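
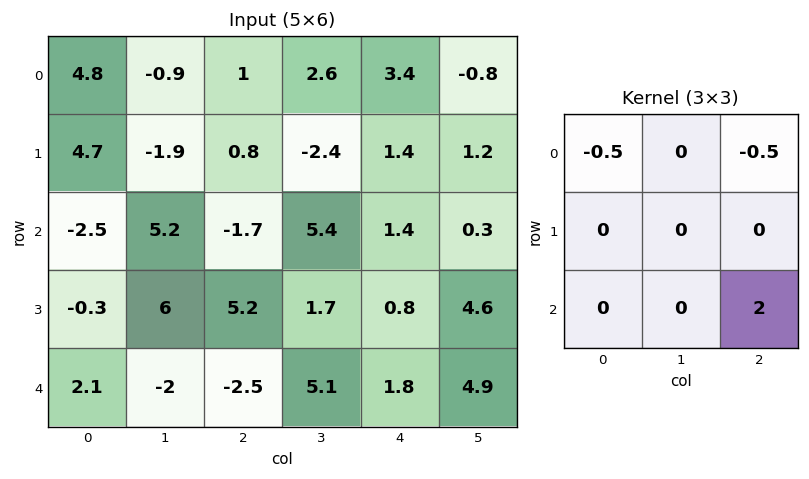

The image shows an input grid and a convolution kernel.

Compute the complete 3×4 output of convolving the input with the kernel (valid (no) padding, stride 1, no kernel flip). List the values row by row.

Output[0,0]: The receptive field on the input at this output position is [4.8 -0.9 1 / 4.7 -1.9 0.8 / -2.5 5.2 -1.7]. Elementwise product with the kernel and sum: 4.8·-0.5 + 1·-0.5 + -1.7·2.

-6.3 9.95 0.6 -0.3
7.65 5.55 0.5 9.8
-2.9 4.9 3.75 6.95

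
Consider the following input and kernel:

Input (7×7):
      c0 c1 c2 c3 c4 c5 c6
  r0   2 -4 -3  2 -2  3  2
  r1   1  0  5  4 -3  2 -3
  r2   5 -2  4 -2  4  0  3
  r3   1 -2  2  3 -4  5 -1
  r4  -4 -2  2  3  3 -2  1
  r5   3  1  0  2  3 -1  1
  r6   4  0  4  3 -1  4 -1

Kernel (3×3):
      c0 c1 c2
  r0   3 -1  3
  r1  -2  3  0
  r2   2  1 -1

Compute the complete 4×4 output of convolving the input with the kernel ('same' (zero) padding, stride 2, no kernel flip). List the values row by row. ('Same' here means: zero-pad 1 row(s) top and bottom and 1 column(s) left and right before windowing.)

Output[0,0]: The receptive field on the zero-padded input at this output position is [0 0 0 / 0 2 -4 / 0 1 0]. Elementwise product with the kernel and sum: 0·3 + 0·-1 + 0·3 + 0·-2 + 2·3 + 0·2 + 1·1 + 0·-1.
Output[0,1]: The receptive field on the zero-padded input at this output position is [0 0 0 / -4 -3 2 / 0 5 4]. Elementwise product with the kernel and sum: 0·3 + 0·-1 + 0·3 + -4·-2 + -3·3 + 0·2 + 5·1 + 4·-1.

7 0 -7 1
17 18 34 27
-17 11 39 22
12 21 -9 -15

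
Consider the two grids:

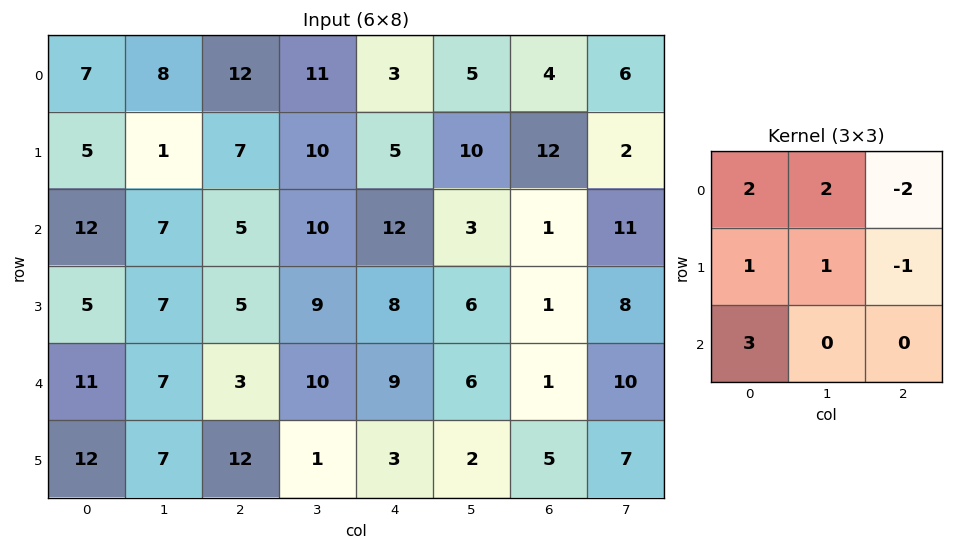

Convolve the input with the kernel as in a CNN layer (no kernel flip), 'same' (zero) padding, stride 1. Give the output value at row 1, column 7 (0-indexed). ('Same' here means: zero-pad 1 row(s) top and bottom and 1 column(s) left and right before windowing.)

37

The receptive field on the zero-padded input at this output position is [4 6 0 / 12 2 0 / 1 11 0]. Elementwise product with the kernel and sum: 4·2 + 6·2 + 0·-2 + 12·1 + 2·1 + 0·-1 + 1·3.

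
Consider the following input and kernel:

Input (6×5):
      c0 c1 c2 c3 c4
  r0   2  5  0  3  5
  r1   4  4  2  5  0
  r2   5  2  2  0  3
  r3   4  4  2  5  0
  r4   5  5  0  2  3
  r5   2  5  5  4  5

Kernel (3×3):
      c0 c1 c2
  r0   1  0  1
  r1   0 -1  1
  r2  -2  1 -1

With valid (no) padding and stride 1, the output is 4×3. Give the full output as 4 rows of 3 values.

-10 9 -7
0 -4 6
0 -7 -1
-3 2 -8

Output[0,0]: The receptive field on the input at this output position is [2 5 0 / 4 4 2 / 5 2 2]. Elementwise product with the kernel and sum: 2·1 + 0·1 + 4·-1 + 2·1 + 5·-2 + 2·1 + 2·-1.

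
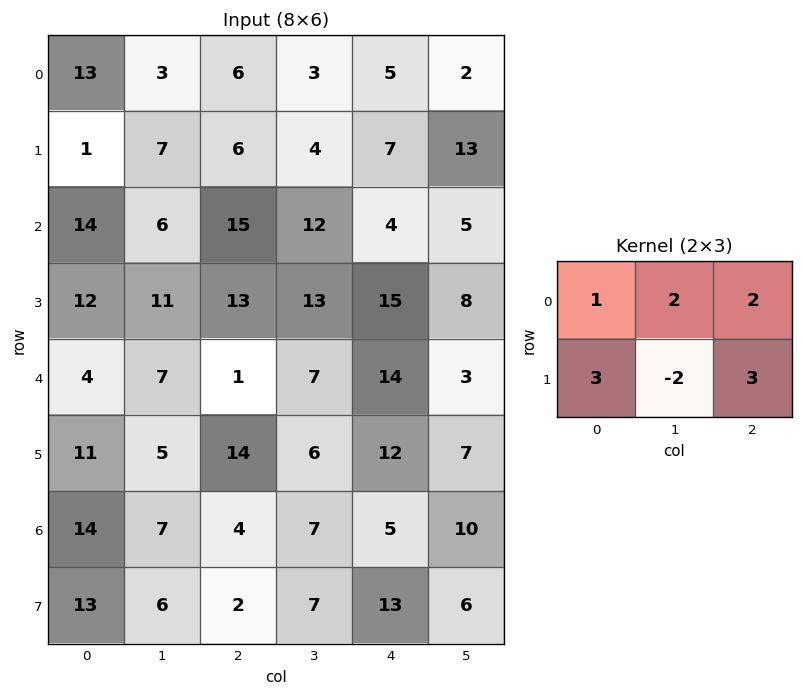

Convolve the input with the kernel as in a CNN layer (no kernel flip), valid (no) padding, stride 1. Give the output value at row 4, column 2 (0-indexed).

109

The receptive field on the input at this output position is [1 7 14 / 14 6 12]. Elementwise product with the kernel and sum: 1·1 + 7·2 + 14·2 + 14·3 + 6·-2 + 12·3.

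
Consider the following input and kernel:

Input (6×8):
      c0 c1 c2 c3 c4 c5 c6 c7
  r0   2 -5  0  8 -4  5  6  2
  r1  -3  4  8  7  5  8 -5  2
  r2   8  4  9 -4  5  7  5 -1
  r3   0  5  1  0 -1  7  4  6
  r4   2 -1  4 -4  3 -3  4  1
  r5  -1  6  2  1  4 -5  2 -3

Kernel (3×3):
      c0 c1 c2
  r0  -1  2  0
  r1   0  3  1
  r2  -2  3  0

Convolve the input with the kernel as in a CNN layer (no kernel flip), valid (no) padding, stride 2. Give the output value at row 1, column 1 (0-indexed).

-38

The receptive field on the input at this output position is [9 -4 5 / 1 0 -1 / 4 -4 3]. Elementwise product with the kernel and sum: 9·-1 + -4·2 + 0·3 + -1·1 + 4·-2 + -4·3.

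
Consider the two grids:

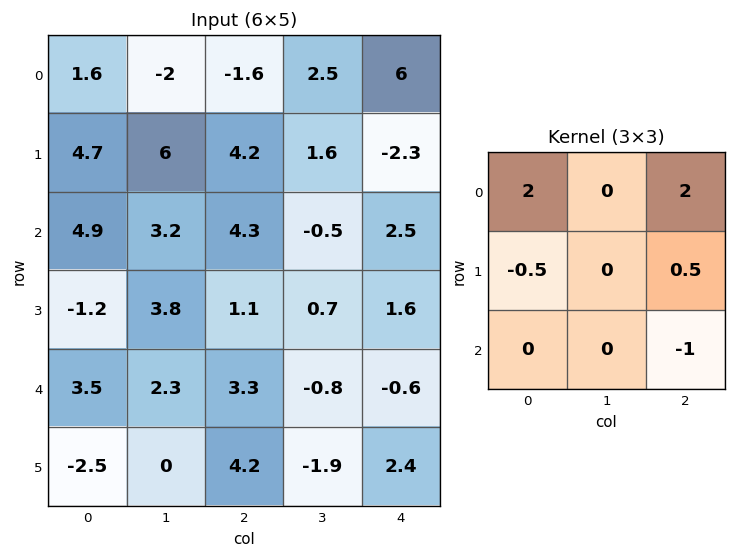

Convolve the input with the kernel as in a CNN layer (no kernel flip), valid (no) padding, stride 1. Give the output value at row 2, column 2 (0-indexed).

The receptive field on the input at this output position is [4.3 -0.5 2.5 / 1.1 0.7 1.6 / 3.3 -0.8 -0.6]. Elementwise product with the kernel and sum: 4.3·2 + 2.5·2 + 1.1·-0.5 + 1.6·0.5 + -0.6·-1.

14.45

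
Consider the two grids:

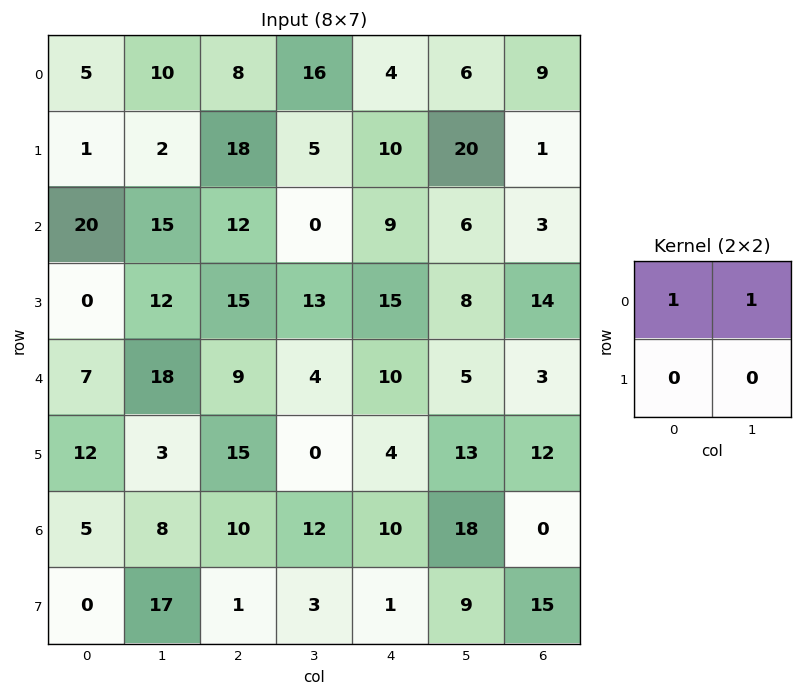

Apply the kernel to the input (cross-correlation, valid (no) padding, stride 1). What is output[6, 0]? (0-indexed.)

13

The receptive field on the input at this output position is [5 8 / 0 17]. Elementwise product with the kernel and sum: 5·1 + 8·1.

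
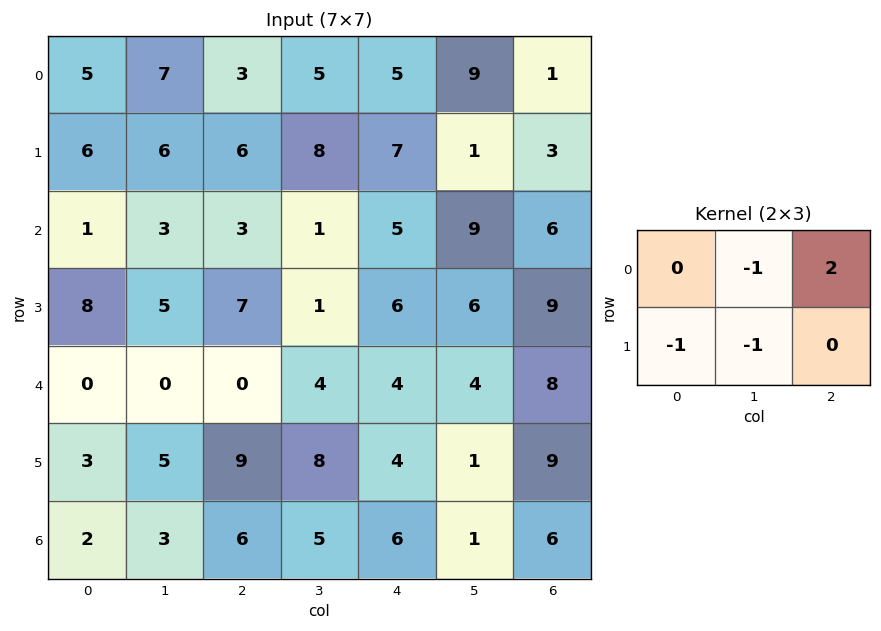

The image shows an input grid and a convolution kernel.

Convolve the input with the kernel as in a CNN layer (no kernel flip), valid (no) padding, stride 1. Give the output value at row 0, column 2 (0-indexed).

The receptive field on the input at this output position is [3 5 5 / 6 8 7]. Elementwise product with the kernel and sum: 5·-1 + 5·2 + 6·-1 + 8·-1.

-9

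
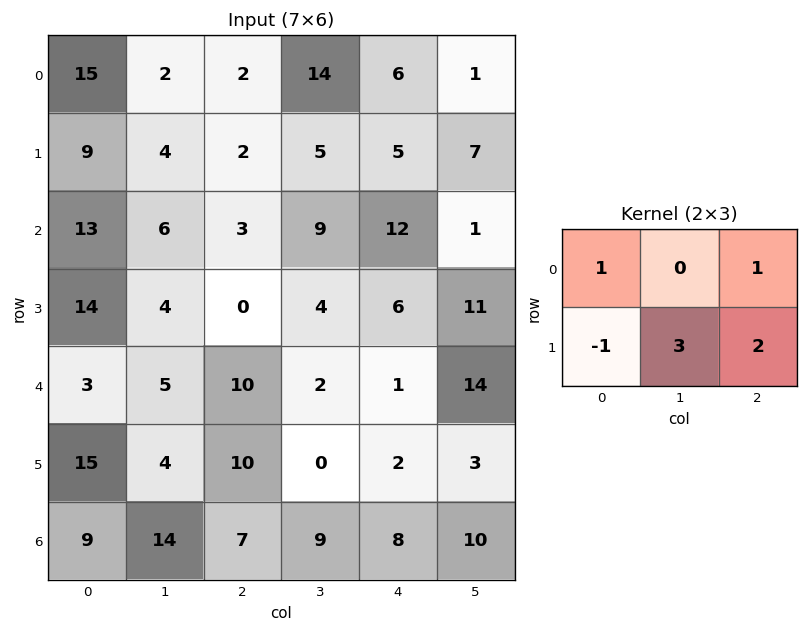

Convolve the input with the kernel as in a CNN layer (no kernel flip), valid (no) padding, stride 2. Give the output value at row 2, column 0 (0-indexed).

The receptive field on the input at this output position is [3 5 10 / 15 4 10]. Elementwise product with the kernel and sum: 3·1 + 10·1 + 15·-1 + 4·3 + 10·2.

30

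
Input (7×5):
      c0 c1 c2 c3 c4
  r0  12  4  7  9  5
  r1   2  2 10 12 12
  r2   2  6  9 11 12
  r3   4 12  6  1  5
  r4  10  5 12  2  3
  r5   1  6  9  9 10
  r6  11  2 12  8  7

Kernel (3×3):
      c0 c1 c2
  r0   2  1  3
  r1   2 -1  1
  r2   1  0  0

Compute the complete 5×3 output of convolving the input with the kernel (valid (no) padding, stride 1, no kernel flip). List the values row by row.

Output[0,0]: The receptive field on the input at this output position is [12 4 7 / 2 2 10 / 2 6 9]. Elementwise product with the kernel and sum: 12·2 + 4·1 + 7·3 + 2·2 + 2·-1 + 10·1 + 2·1.
Output[0,1]: The receptive field on the input at this output position is [4 7 9 / 2 10 12 / 6 9 11]. Elementwise product with the kernel and sum: 4·2 + 7·1 + 9·3 + 2·2 + 10·-1 + 12·1 + 6·1.

63 54 67
47 76 93
49 78 93
66 39 62
77 42 66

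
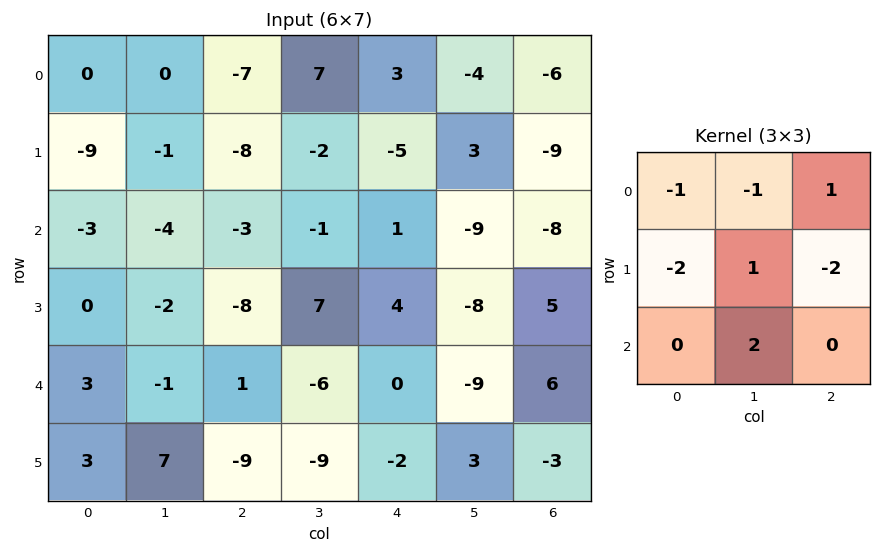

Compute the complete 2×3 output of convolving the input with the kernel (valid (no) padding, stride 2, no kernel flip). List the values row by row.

18 25 8
16 8 -44

Output[0,0]: The receptive field on the input at this output position is [0 0 -7 / -9 -1 -8 / -3 -4 -3]. Elementwise product with the kernel and sum: 0·-1 + 0·-1 + -7·1 + -9·-2 + -1·1 + -8·-2 + -4·2.
Output[0,1]: The receptive field on the input at this output position is [-7 7 3 / -8 -2 -5 / -3 -1 1]. Elementwise product with the kernel and sum: -7·-1 + 7·-1 + 3·1 + -8·-2 + -2·1 + -5·-2 + -1·2.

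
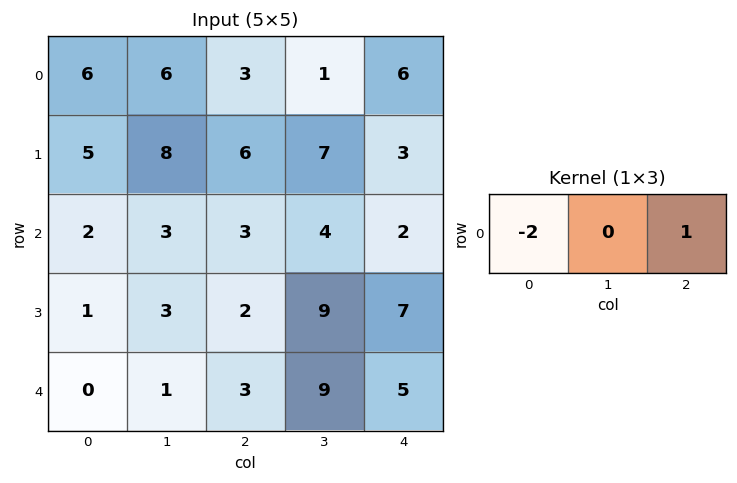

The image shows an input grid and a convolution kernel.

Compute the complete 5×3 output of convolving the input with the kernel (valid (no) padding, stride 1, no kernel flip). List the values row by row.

Output[0,0]: The receptive field on the input at this output position is [6 6 3]. Elementwise product with the kernel and sum: 6·-2 + 3·1.

-9 -11 0
-4 -9 -9
-1 -2 -4
0 3 3
3 7 -1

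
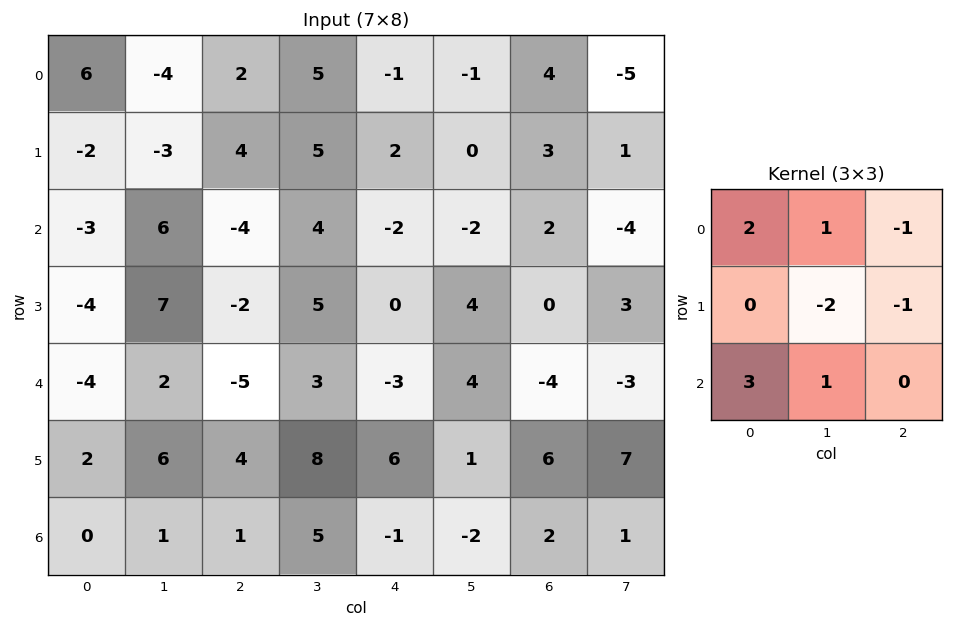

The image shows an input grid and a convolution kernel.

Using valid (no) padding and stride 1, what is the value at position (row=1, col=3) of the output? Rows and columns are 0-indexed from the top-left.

The receptive field on the input at this output position is [5 2 0 / 4 -2 -2 / 5 0 4]. Elementwise product with the kernel and sum: 5·2 + 2·1 + 0·-1 + -2·-2 + -2·-1 + 5·3 + 0·1.

33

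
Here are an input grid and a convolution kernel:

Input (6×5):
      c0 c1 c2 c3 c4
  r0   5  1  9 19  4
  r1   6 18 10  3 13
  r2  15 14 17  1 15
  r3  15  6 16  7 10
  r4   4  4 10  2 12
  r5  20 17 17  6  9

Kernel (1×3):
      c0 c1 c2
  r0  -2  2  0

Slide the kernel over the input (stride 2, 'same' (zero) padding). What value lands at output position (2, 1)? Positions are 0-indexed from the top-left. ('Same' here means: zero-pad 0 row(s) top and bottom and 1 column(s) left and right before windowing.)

12

The receptive field on the zero-padded input at this output position is [4 10 2]. Elementwise product with the kernel and sum: 4·-2 + 10·2.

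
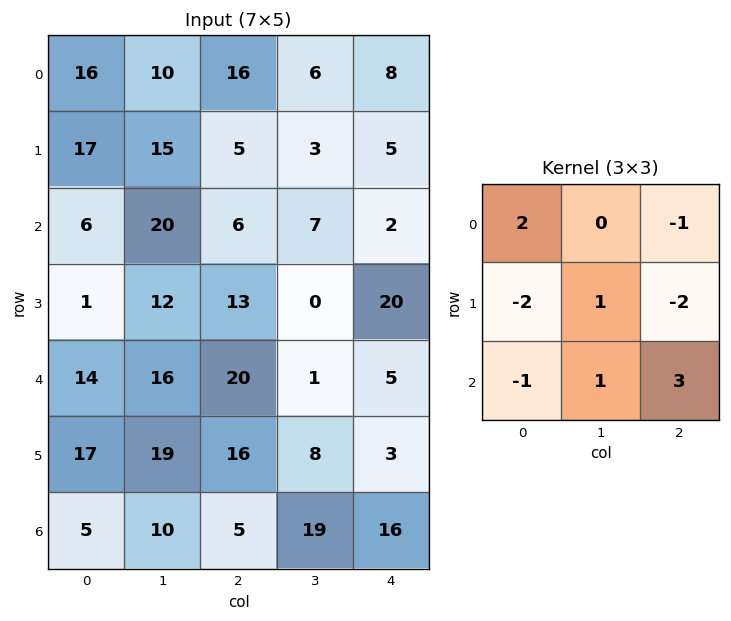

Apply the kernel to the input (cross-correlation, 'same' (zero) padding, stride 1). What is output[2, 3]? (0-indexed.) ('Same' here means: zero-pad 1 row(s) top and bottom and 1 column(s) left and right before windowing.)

The receptive field on the zero-padded input at this output position is [5 3 5 / 6 7 2 / 13 0 20]. Elementwise product with the kernel and sum: 5·2 + 5·-1 + 6·-2 + 7·1 + 2·-2 + 13·-1 + 0·1 + 20·3.

43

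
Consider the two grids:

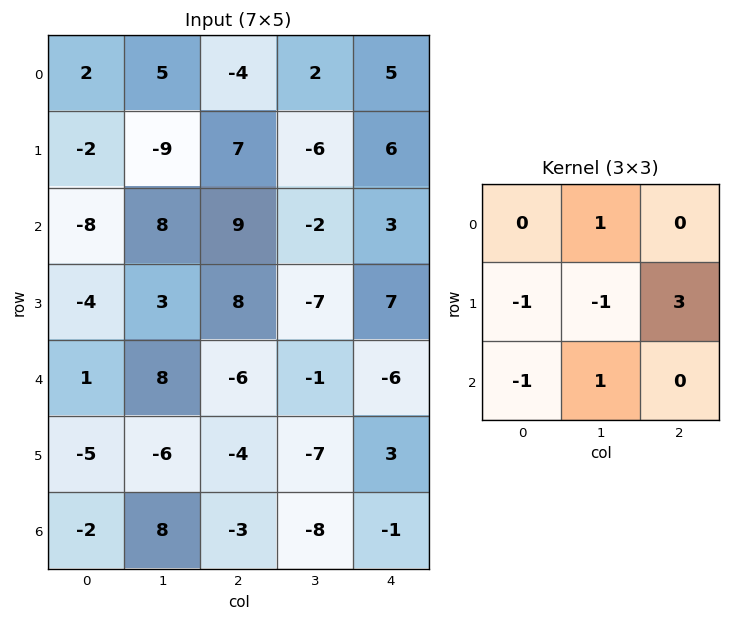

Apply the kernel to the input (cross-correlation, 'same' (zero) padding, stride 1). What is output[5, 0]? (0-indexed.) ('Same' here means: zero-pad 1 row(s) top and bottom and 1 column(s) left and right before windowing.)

The receptive field on the zero-padded input at this output position is [0 1 8 / 0 -5 -6 / 0 -2 8]. Elementwise product with the kernel and sum: 1·1 + 0·-1 + -5·-1 + -6·3 + 0·-1 + -2·1.

-14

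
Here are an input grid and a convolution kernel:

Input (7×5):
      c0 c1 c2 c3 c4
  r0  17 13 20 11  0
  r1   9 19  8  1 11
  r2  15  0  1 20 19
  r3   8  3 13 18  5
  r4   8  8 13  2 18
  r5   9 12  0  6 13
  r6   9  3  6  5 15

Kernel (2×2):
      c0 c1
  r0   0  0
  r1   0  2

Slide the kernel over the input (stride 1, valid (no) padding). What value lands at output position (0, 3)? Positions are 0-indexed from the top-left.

22

The receptive field on the input at this output position is [11 0 / 1 11]. Elementwise product with the kernel and sum: 11·2.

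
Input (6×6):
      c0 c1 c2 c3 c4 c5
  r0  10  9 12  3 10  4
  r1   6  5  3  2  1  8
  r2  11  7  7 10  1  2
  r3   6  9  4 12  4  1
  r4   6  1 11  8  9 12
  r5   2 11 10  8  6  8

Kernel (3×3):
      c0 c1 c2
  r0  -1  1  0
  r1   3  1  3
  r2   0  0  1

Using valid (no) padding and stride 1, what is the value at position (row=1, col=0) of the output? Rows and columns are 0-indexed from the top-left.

The receptive field on the input at this output position is [6 5 3 / 11 7 7 / 6 9 4]. Elementwise product with the kernel and sum: 6·-1 + 5·1 + 11·3 + 7·1 + 7·3 + 4·1.

64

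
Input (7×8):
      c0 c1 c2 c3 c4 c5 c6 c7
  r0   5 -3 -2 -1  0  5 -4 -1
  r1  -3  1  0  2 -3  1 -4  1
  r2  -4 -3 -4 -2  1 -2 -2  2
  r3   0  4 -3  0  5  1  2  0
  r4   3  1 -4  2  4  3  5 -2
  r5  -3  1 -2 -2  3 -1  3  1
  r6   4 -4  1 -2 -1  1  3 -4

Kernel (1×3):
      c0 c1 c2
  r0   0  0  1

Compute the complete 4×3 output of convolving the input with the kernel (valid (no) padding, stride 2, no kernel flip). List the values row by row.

Output[0,0]: The receptive field on the input at this output position is [5 -3 -2]. Elementwise product with the kernel and sum: -2·1.

-2 0 -4
-4 1 -2
-4 4 5
1 -1 3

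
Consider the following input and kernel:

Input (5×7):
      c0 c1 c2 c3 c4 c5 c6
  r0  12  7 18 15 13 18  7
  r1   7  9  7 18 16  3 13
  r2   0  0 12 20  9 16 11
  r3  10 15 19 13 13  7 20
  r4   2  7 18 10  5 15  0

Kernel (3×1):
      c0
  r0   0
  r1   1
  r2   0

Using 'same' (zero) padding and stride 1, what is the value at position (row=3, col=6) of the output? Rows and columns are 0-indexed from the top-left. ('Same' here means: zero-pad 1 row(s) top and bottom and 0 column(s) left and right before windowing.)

20

The receptive field on the zero-padded input at this output position is [11 / 20 / 0]. Elementwise product with the kernel and sum: 20·1.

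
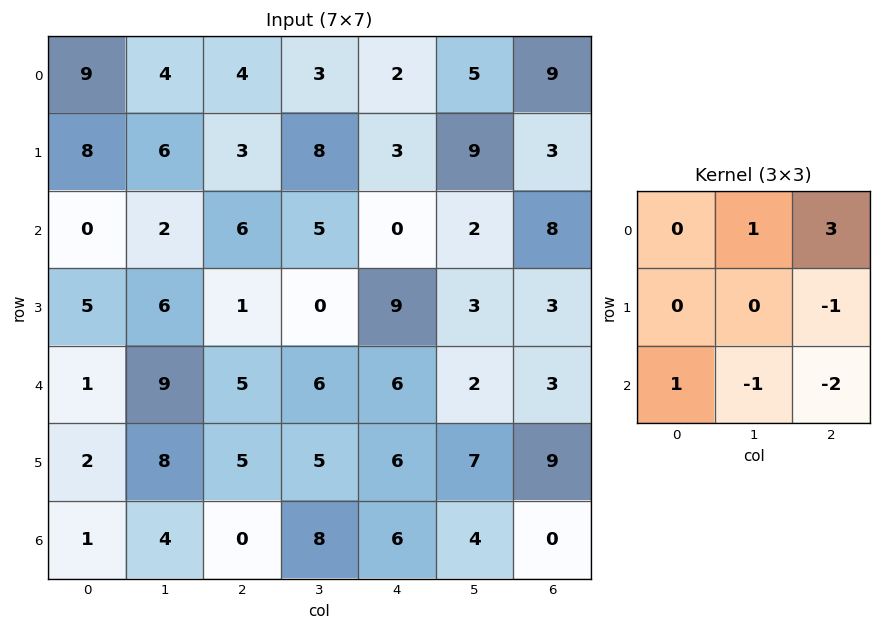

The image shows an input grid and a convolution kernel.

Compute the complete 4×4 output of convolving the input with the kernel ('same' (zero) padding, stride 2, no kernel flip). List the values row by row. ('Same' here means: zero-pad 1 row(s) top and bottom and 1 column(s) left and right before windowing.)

Output[0,0]: The receptive field on the zero-padded input at this output position is [0 0 0 / 0 9 4 / 0 8 6]. Elementwise product with the kernel and sum: 0·1 + 0·3 + 4·-1 + 0·1 + 8·-1 + 6·-2.
Output[0,1]: The receptive field on the zero-padded input at this output position is [0 0 0 / 4 4 3 / 6 3 8]. Elementwise product with the kernel and sum: 0·1 + 0·3 + 3·-1 + 6·1 + 3·-1 + 8·-2.

-24 -16 -18 6
7 27 13 3
-4 -12 1 1
22 12 23 9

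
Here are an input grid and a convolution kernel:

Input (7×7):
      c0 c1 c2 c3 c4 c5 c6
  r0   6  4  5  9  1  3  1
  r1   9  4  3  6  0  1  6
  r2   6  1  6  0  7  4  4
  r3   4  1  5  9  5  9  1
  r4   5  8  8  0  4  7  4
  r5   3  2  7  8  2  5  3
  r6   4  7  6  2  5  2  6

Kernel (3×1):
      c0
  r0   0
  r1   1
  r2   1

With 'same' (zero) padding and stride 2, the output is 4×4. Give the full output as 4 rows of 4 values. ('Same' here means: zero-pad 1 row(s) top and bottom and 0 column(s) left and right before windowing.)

Output[0,0]: The receptive field on the zero-padded input at this output position is [0 / 6 / 9]. Elementwise product with the kernel and sum: 6·1 + 9·1.
Output[0,1]: The receptive field on the zero-padded input at this output position is [0 / 5 / 3]. Elementwise product with the kernel and sum: 5·1 + 3·1.

15 8 1 7
10 11 12 5
8 15 6 7
4 6 5 6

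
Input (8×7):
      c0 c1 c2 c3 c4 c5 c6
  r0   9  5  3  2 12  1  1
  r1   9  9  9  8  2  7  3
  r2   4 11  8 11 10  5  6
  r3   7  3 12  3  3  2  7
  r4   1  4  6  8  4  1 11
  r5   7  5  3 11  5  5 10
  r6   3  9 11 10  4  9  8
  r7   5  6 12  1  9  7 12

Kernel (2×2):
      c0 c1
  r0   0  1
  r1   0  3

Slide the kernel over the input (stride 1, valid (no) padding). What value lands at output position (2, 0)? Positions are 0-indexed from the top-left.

20

The receptive field on the input at this output position is [4 11 / 7 3]. Elementwise product with the kernel and sum: 11·1 + 3·3.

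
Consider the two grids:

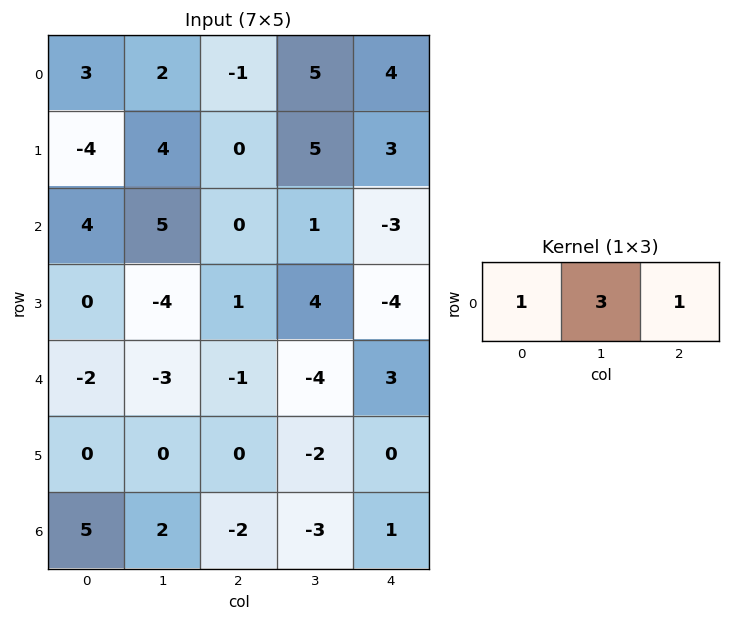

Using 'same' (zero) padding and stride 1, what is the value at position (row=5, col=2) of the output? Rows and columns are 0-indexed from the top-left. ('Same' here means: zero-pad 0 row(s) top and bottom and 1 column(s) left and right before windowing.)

The receptive field on the zero-padded input at this output position is [0 0 -2]. Elementwise product with the kernel and sum: 0·1 + 0·3 + -2·1.

-2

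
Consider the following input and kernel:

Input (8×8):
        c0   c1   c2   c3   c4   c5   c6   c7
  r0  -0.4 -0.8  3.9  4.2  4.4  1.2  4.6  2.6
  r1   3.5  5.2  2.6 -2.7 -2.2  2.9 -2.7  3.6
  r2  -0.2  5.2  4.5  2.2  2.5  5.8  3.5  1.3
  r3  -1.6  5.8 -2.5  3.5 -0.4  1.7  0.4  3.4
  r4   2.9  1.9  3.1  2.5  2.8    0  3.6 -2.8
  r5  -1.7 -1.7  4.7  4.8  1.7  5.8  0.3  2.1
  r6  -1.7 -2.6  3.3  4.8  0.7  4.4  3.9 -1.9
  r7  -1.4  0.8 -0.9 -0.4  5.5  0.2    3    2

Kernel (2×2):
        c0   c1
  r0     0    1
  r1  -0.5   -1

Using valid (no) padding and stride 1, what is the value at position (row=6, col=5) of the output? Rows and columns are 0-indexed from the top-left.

0.8

The receptive field on the input at this output position is [4.4 3.9 / 0.2 3]. Elementwise product with the kernel and sum: 3.9·1 + 0.2·-0.5 + 3·-1.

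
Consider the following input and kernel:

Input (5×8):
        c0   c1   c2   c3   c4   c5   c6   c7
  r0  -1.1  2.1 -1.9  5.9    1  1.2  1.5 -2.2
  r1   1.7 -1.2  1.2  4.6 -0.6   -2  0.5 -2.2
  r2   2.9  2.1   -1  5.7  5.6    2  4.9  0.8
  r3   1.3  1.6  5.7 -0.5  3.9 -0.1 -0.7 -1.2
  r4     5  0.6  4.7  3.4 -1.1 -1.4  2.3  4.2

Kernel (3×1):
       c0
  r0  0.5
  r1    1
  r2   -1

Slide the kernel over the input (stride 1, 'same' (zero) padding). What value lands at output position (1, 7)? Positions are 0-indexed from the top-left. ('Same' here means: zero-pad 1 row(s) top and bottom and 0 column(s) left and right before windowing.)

-4.1

The receptive field on the zero-padded input at this output position is [-2.2 / -2.2 / 0.8]. Elementwise product with the kernel and sum: -2.2·0.5 + -2.2·1 + 0.8·-1.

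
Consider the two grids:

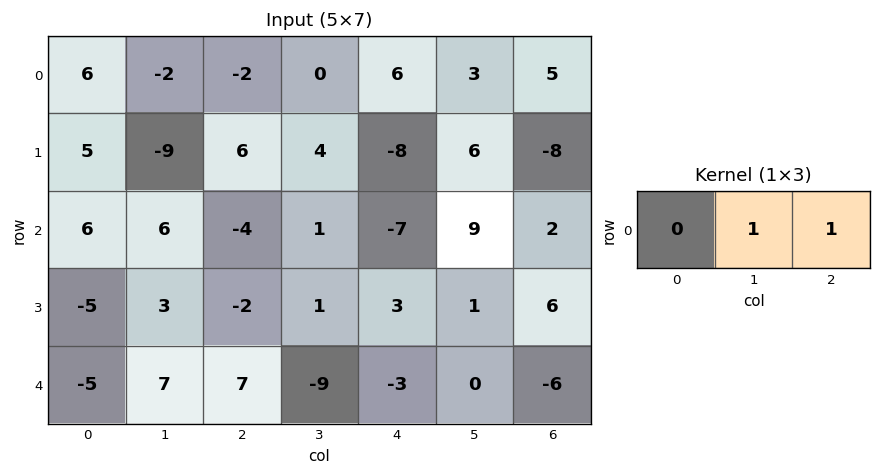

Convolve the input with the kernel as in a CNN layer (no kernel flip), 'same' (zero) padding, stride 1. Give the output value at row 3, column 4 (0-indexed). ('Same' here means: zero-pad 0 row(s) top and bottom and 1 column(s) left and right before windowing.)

4

The receptive field on the zero-padded input at this output position is [1 3 1]. Elementwise product with the kernel and sum: 3·1 + 1·1.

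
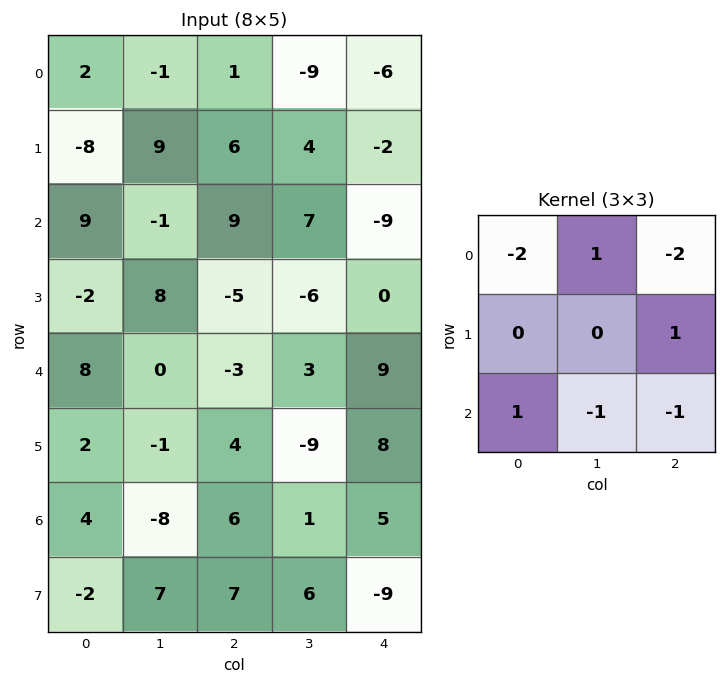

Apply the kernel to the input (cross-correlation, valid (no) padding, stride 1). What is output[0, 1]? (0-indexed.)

The receptive field on the input at this output position is [-1 1 -9 / 9 6 4 / -1 9 7]. Elementwise product with the kernel and sum: -1·-2 + 1·1 + -9·-2 + 4·1 + -1·1 + 9·-1 + 7·-1.

8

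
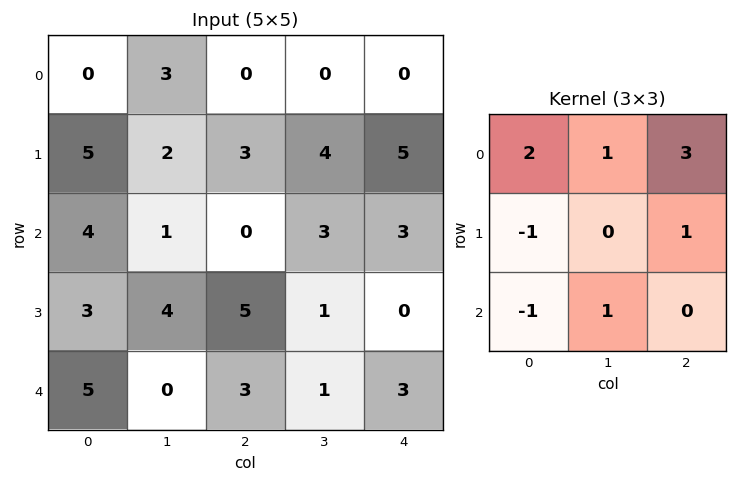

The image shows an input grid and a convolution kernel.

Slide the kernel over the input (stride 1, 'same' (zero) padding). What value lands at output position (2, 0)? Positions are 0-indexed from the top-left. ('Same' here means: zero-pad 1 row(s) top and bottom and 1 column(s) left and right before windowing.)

15

The receptive field on the zero-padded input at this output position is [0 5 2 / 0 4 1 / 0 3 4]. Elementwise product with the kernel and sum: 0·2 + 5·1 + 2·3 + 0·-1 + 1·1 + 0·-1 + 3·1.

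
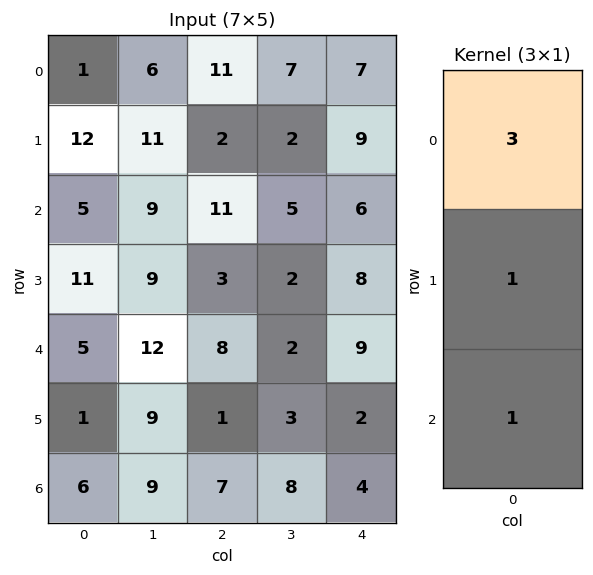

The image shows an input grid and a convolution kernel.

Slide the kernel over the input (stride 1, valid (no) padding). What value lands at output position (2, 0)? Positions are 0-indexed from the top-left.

The receptive field on the input at this output position is [5 / 11 / 5]. Elementwise product with the kernel and sum: 5·3 + 11·1 + 5·1.

31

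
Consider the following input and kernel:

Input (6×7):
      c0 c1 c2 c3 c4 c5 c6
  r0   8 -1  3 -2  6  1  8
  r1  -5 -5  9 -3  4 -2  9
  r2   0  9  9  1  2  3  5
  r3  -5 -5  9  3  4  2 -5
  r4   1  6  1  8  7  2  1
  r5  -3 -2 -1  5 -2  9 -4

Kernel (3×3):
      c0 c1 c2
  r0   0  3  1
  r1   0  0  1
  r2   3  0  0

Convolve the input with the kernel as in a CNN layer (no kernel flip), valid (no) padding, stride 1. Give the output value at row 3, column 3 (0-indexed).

The receptive field on the input at this output position is [3 4 2 / 8 7 2 / 5 -2 9]. Elementwise product with the kernel and sum: 4·3 + 2·1 + 2·1 + 5·3.

31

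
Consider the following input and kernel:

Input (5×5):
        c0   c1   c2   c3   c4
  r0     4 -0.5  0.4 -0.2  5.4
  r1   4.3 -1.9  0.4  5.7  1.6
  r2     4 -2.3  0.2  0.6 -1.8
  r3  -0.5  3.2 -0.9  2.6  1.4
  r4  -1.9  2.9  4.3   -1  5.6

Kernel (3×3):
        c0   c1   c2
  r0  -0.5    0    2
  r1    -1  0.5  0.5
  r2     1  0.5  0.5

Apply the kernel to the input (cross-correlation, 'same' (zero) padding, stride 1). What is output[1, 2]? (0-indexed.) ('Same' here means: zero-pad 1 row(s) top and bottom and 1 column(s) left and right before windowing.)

2.9

The receptive field on the zero-padded input at this output position is [-0.5 0.4 -0.2 / -1.9 0.4 5.7 / -2.3 0.2 0.6]. Elementwise product with the kernel and sum: -0.5·-0.5 + -0.2·2 + -1.9·-1 + 0.4·0.5 + 5.7·0.5 + -2.3·1 + 0.2·0.5 + 0.6·0.5.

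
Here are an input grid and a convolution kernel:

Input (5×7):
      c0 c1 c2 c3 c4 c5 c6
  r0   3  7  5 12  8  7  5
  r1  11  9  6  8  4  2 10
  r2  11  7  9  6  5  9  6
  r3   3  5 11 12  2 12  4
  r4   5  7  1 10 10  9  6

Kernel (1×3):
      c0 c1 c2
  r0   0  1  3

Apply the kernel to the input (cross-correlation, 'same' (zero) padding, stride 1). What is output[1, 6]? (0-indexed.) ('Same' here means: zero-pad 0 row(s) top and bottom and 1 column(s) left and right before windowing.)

The receptive field on the zero-padded input at this output position is [2 10 0]. Elementwise product with the kernel and sum: 10·1 + 0·3.

10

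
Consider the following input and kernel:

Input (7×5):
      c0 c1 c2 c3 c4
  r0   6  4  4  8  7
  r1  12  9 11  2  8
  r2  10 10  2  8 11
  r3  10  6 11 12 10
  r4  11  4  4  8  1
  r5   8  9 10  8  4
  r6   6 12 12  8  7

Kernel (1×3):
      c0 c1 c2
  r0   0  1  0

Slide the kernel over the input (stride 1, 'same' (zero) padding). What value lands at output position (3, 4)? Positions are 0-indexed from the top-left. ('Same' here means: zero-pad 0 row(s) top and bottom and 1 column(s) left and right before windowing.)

10

The receptive field on the zero-padded input at this output position is [12 10 0]. Elementwise product with the kernel and sum: 10·1.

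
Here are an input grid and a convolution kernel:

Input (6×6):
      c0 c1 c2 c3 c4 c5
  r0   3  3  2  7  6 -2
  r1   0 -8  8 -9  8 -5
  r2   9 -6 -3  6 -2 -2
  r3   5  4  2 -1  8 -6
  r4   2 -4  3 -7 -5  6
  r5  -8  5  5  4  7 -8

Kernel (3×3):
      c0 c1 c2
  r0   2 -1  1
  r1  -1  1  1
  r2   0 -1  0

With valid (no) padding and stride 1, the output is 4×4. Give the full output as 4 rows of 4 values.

11 21 -12 20
-6 -26 41 -49
26 -9 -2 20
0 0 -6 -15

Output[0,0]: The receptive field on the input at this output position is [3 3 2 / 0 -8 8 / 9 -6 -3]. Elementwise product with the kernel and sum: 3·2 + 3·-1 + 2·1 + 0·-1 + -8·1 + 8·1 + -6·-1.
Output[0,1]: The receptive field on the input at this output position is [3 2 7 / -8 8 -9 / -6 -3 6]. Elementwise product with the kernel and sum: 3·2 + 2·-1 + 7·1 + -8·-1 + 8·1 + -9·1 + -3·-1.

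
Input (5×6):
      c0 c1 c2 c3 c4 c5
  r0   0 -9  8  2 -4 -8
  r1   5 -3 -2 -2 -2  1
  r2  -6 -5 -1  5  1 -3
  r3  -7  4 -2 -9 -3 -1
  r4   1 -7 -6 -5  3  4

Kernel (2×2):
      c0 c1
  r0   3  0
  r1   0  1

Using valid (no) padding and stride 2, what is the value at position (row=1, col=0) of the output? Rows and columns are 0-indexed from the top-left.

-14

The receptive field on the input at this output position is [-6 -5 / -7 4]. Elementwise product with the kernel and sum: -6·3 + 4·1.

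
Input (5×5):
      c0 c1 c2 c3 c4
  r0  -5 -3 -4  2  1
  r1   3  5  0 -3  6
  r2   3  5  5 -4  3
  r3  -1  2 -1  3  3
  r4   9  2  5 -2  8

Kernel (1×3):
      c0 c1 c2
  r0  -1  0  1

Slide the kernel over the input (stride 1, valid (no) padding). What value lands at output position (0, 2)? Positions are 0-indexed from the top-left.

5

The receptive field on the input at this output position is [-4 2 1]. Elementwise product with the kernel and sum: -4·-1 + 1·1.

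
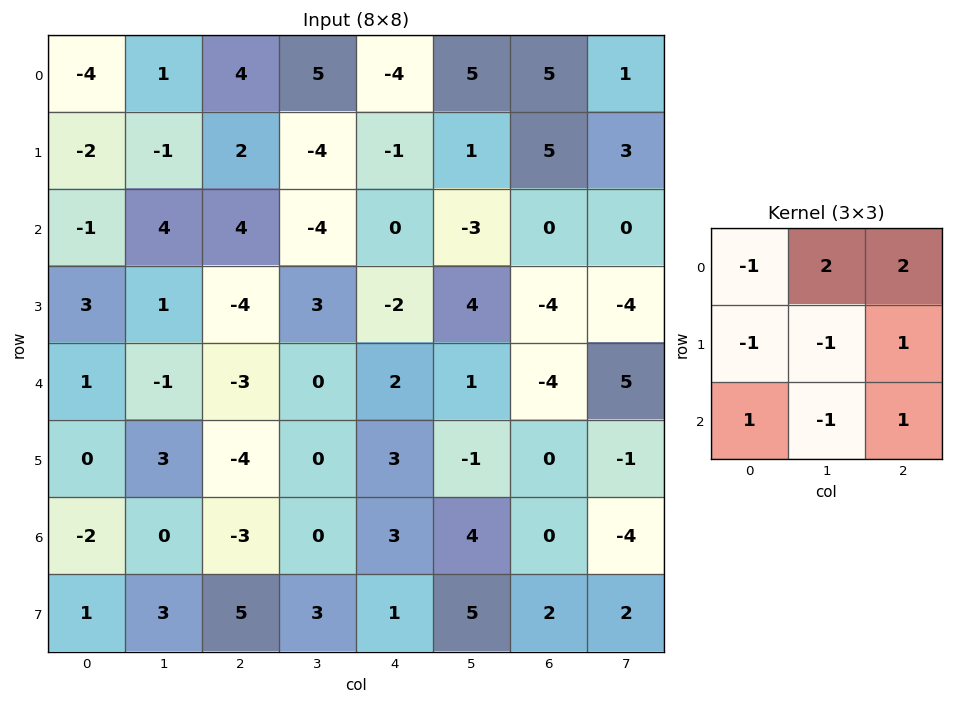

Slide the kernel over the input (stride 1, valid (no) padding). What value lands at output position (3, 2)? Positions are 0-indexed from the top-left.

10

The receptive field on the input at this output position is [-4 3 -2 / -3 0 2 / -4 0 3]. Elementwise product with the kernel and sum: -4·-1 + 3·2 + -2·2 + -3·-1 + 0·-1 + 2·1 + -4·1 + 0·-1 + 3·1.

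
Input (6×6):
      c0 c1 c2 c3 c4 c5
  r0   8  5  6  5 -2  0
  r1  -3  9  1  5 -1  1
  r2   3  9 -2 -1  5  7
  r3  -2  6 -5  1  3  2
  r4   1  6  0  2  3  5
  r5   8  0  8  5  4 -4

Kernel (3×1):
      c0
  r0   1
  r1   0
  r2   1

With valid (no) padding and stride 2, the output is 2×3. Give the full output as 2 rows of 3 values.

Output[0,0]: The receptive field on the input at this output position is [8 / -3 / 3]. Elementwise product with the kernel and sum: 8·1 + 3·1.
Output[0,1]: The receptive field on the input at this output position is [6 / 1 / -2]. Elementwise product with the kernel and sum: 6·1 + -2·1.

11 4 3
4 -2 8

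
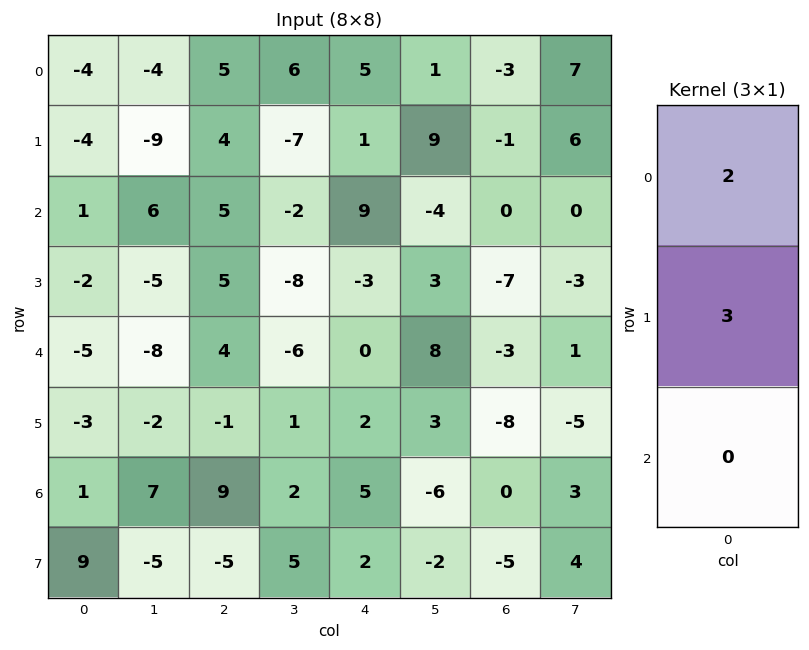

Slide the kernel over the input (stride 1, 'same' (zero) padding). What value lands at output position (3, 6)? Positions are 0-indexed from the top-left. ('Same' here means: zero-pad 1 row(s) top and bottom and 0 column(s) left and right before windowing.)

-21

The receptive field on the zero-padded input at this output position is [0 / -7 / -3]. Elementwise product with the kernel and sum: 0·2 + -7·3.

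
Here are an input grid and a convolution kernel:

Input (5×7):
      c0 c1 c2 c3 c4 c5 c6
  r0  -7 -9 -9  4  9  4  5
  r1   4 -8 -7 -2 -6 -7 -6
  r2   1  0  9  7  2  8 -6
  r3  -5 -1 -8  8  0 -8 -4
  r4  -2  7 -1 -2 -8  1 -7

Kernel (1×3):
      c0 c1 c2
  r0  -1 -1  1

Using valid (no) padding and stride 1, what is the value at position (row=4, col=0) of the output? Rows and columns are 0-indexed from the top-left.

-6

The receptive field on the input at this output position is [-2 7 -1]. Elementwise product with the kernel and sum: -2·-1 + 7·-1 + -1·1.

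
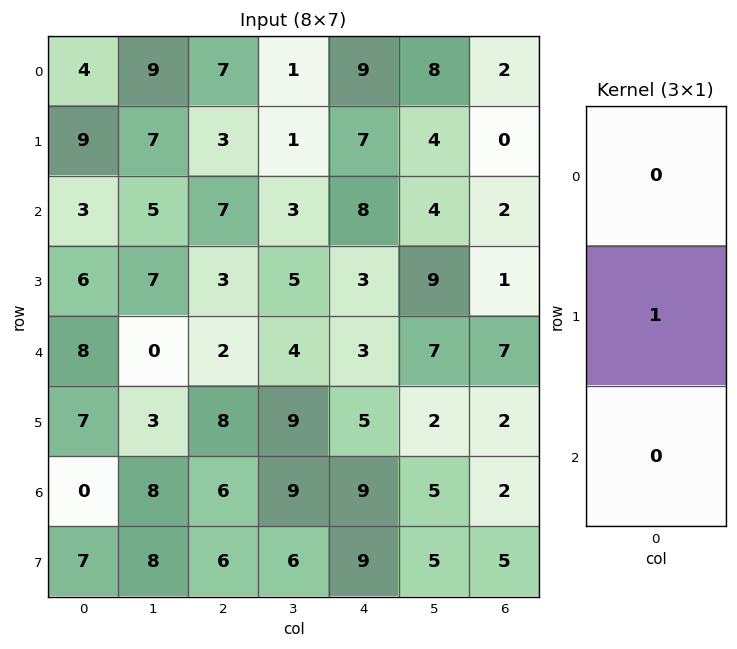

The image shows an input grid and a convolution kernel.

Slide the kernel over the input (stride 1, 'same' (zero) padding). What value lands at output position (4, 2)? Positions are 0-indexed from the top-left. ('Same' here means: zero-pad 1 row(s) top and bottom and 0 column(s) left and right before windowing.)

The receptive field on the zero-padded input at this output position is [3 / 2 / 8]. Elementwise product with the kernel and sum: 2·1.

2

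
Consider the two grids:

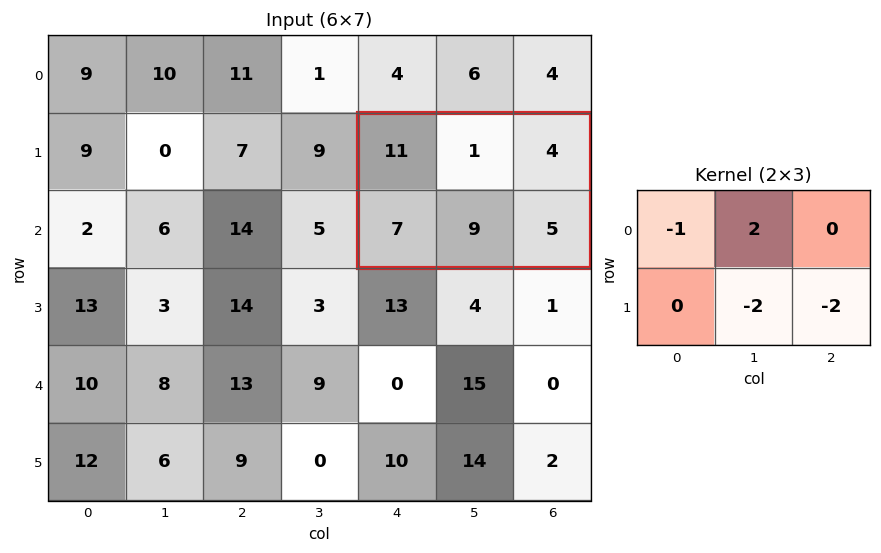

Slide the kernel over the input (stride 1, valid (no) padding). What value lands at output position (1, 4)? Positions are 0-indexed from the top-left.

-37

The receptive field on the input at this output position is [11 1 4 / 7 9 5]. Elementwise product with the kernel and sum: 11·-1 + 1·2 + 9·-2 + 5·-2.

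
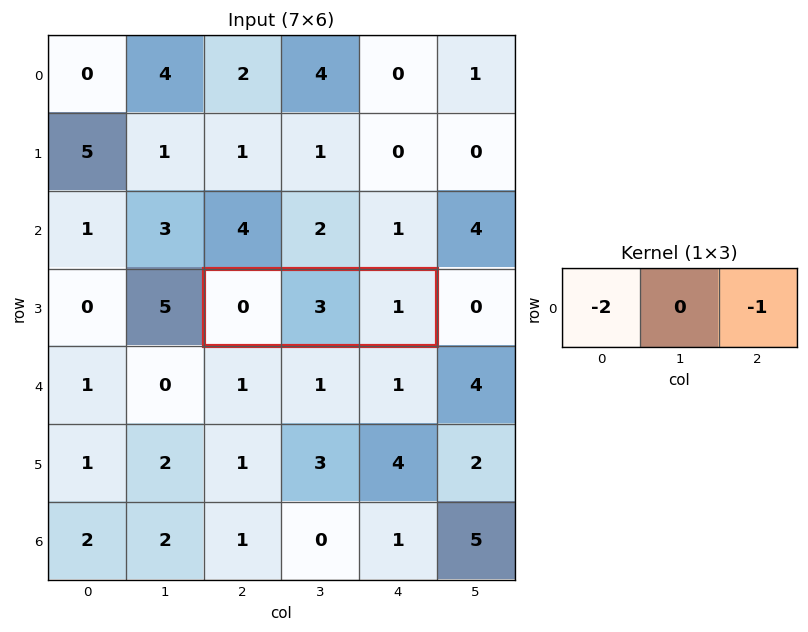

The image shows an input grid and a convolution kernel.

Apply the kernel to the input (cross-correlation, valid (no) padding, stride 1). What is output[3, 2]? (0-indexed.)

-1

The receptive field on the input at this output position is [0 3 1]. Elementwise product with the kernel and sum: 0·-2 + 1·-1.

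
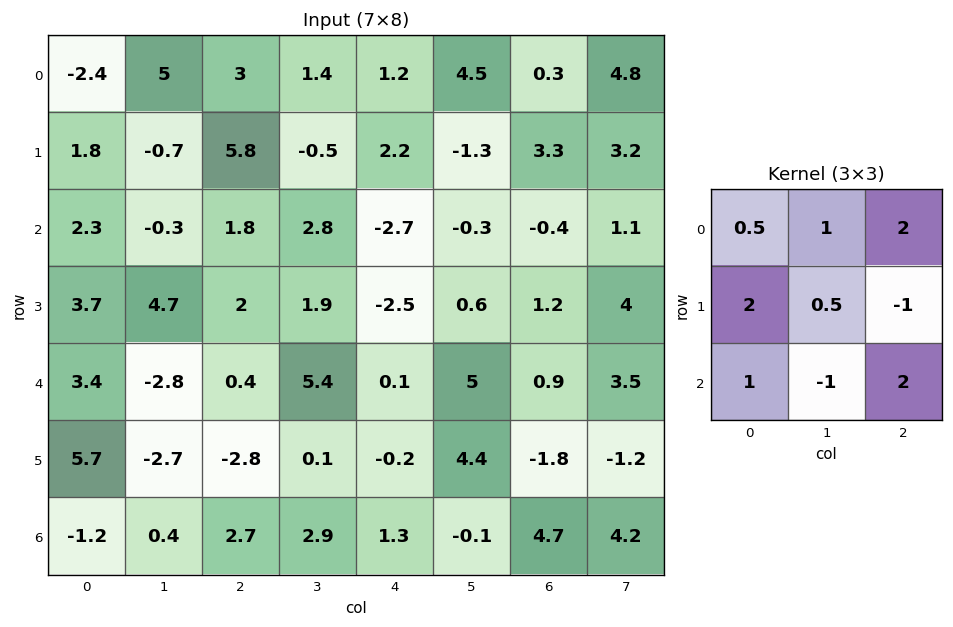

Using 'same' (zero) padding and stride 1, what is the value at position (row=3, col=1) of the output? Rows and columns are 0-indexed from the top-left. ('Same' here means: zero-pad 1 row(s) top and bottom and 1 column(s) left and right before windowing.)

The receptive field on the zero-padded input at this output position is [2.3 -0.3 1.8 / 3.7 4.7 2 / 3.4 -2.8 0.4]. Elementwise product with the kernel and sum: 2.3·0.5 + -0.3·1 + 1.8·2 + 3.7·2 + 4.7·0.5 + 2·-1 + 3.4·1 + -2.8·-1 + 0.4·2.

19.2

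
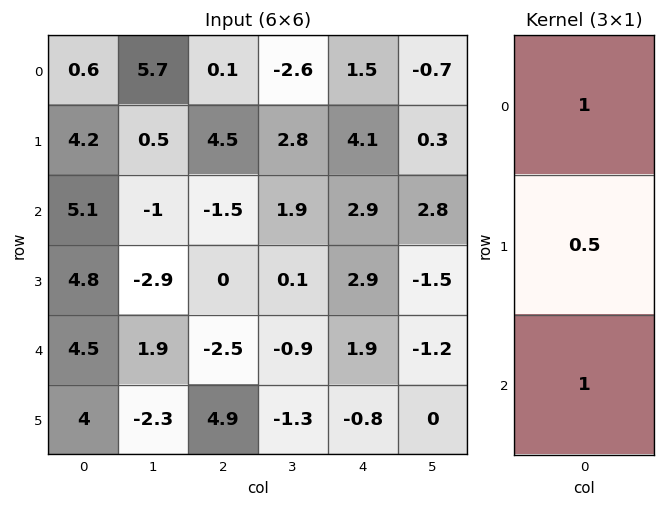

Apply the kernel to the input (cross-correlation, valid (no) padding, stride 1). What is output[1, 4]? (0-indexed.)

The receptive field on the input at this output position is [4.1 / 2.9 / 2.9]. Elementwise product with the kernel and sum: 4.1·1 + 2.9·0.5 + 2.9·1.

8.45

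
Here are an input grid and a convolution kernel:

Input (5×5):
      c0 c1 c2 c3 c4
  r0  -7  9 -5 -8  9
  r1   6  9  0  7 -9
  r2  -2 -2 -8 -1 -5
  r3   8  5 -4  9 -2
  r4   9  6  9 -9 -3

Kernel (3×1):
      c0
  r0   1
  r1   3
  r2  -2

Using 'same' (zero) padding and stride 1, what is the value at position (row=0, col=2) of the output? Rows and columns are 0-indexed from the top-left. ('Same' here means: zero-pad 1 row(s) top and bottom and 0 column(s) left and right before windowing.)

The receptive field on the zero-padded input at this output position is [0 / -5 / 0]. Elementwise product with the kernel and sum: 0·1 + -5·3 + 0·-2.

-15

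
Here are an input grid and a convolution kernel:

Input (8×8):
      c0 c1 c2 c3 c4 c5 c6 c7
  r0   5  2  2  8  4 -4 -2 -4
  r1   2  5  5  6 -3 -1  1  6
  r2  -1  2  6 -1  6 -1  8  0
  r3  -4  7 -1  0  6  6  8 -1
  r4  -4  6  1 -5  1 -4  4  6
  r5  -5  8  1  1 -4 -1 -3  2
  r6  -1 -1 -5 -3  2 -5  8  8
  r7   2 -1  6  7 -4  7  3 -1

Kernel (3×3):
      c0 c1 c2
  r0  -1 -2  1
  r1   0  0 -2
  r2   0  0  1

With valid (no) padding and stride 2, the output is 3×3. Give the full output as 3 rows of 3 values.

-11 -2 8
6 -9 -8
-14 20 25

Output[0,0]: The receptive field on the input at this output position is [5 2 2 / 2 5 5 / -1 2 6]. Elementwise product with the kernel and sum: 5·-1 + 2·-2 + 2·1 + 5·-2 + 6·1.
Output[0,1]: The receptive field on the input at this output position is [2 8 4 / 5 6 -3 / 6 -1 6]. Elementwise product with the kernel and sum: 2·-1 + 8·-2 + 4·1 + -3·-2 + 6·1.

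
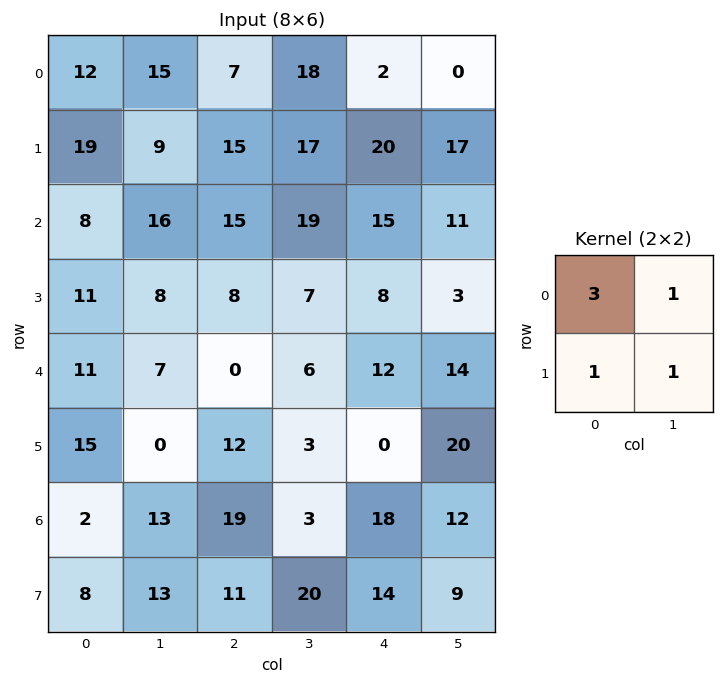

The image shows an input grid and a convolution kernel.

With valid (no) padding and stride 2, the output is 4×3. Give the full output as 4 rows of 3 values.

79 71 43
59 79 67
55 21 70
40 91 89

Output[0,0]: The receptive field on the input at this output position is [12 15 / 19 9]. Elementwise product with the kernel and sum: 12·3 + 15·1 + 19·1 + 9·1.
Output[0,1]: The receptive field on the input at this output position is [7 18 / 15 17]. Elementwise product with the kernel and sum: 7·3 + 18·1 + 15·1 + 17·1.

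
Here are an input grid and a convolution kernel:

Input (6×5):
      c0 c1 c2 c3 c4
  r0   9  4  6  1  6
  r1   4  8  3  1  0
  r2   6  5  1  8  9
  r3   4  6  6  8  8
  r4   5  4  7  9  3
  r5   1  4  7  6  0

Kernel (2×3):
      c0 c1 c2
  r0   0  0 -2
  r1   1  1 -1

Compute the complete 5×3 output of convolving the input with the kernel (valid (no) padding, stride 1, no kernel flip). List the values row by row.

Output[0,0]: The receptive field on the input at this output position is [9 4 6 / 4 8 3]. Elementwise product with the kernel and sum: 6·-2 + 4·1 + 8·1 + 3·-1.

-3 8 -8
4 -4 0
2 -12 -12
-10 -14 -3
-16 -13 7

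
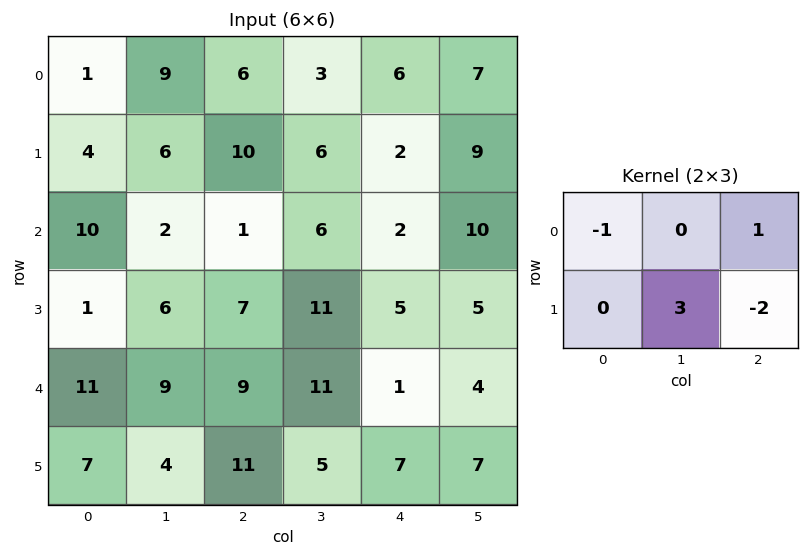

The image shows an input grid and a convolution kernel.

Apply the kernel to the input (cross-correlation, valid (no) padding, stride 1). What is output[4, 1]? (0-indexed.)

25

The receptive field on the input at this output position is [9 9 11 / 4 11 5]. Elementwise product with the kernel and sum: 9·-1 + 11·1 + 11·3 + 5·-2.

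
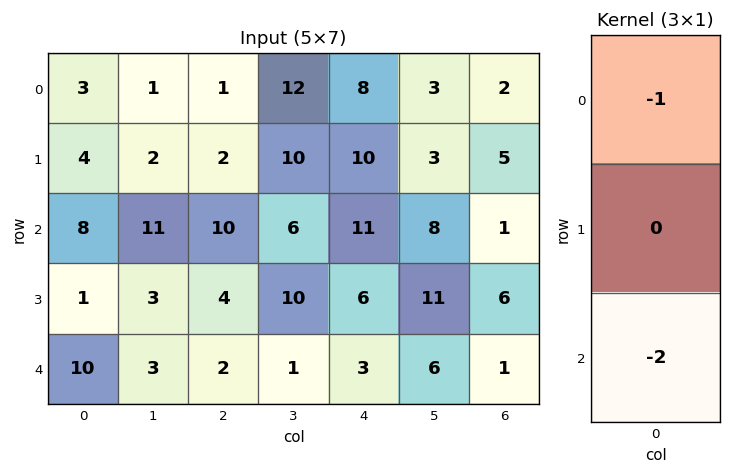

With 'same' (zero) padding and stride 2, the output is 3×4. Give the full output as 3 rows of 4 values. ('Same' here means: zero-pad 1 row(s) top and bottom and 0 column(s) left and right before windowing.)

-8 -4 -20 -10
-6 -10 -22 -17
-1 -4 -6 -6

Output[0,0]: The receptive field on the zero-padded input at this output position is [0 / 3 / 4]. Elementwise product with the kernel and sum: 0·-1 + 4·-2.
Output[0,1]: The receptive field on the zero-padded input at this output position is [0 / 1 / 2]. Elementwise product with the kernel and sum: 0·-1 + 2·-2.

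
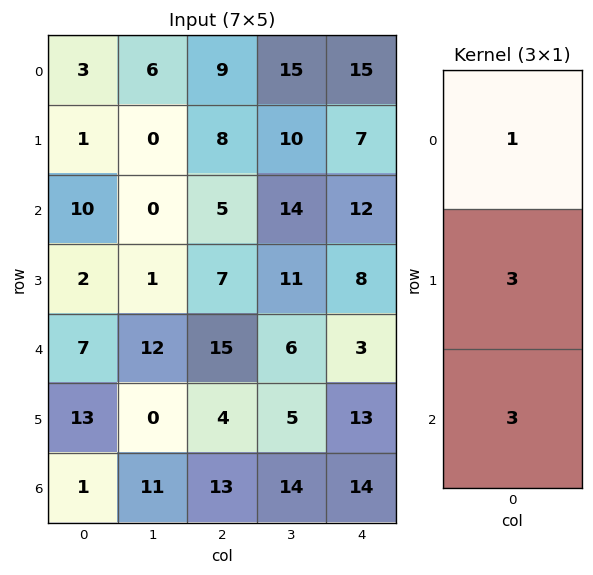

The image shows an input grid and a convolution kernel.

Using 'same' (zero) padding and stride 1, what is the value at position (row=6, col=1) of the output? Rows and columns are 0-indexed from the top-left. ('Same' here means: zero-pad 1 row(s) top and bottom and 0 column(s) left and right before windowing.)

The receptive field on the zero-padded input at this output position is [0 / 11 / 0]. Elementwise product with the kernel and sum: 0·1 + 11·3 + 0·3.

33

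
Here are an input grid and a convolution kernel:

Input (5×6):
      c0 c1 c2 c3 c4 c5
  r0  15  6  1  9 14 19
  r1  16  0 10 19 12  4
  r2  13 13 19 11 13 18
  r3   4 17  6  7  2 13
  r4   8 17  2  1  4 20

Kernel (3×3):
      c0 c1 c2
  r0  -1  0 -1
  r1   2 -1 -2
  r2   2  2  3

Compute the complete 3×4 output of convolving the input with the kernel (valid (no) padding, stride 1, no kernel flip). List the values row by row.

105 34 61 92
9 33 11 7
3 31 -13 27

Output[0,0]: The receptive field on the input at this output position is [15 6 1 / 16 0 10 / 13 13 19]. Elementwise product with the kernel and sum: 15·-1 + 1·-1 + 16·2 + 0·-1 + 10·-2 + 13·2 + 13·2 + 19·3.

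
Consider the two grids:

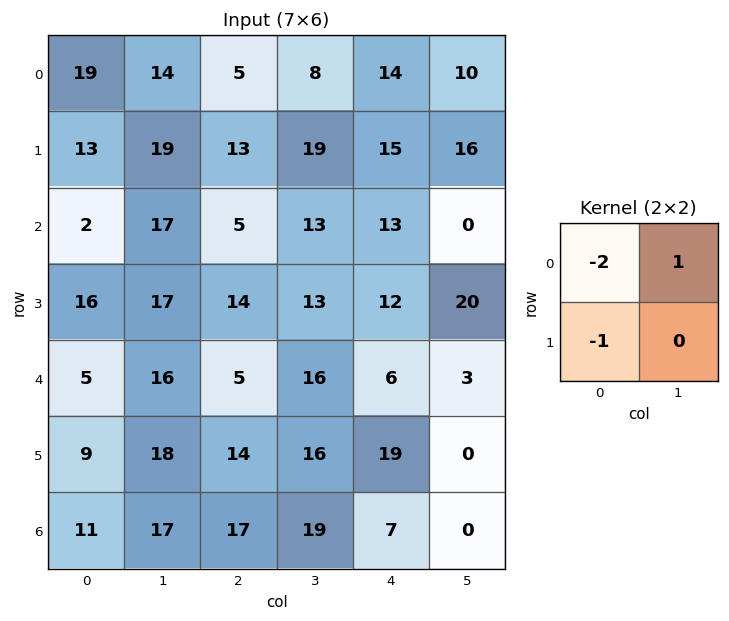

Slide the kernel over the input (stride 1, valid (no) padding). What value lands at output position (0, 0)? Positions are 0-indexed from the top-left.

The receptive field on the input at this output position is [19 14 / 13 19]. Elementwise product with the kernel and sum: 19·-2 + 14·1 + 13·-1.

-37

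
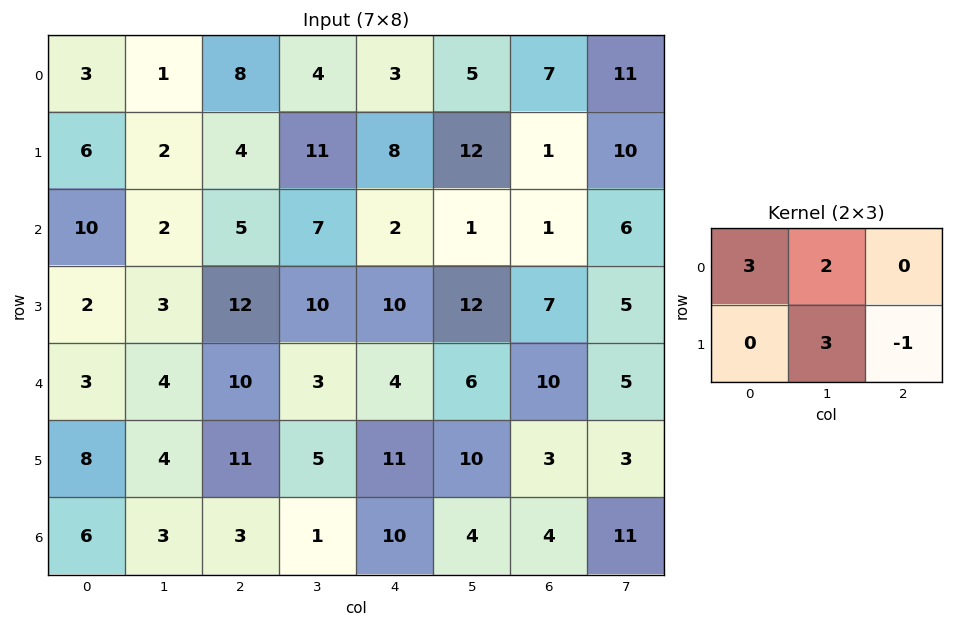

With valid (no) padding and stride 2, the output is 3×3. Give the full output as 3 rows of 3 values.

13 57 54
31 49 37
18 40 51

Output[0,0]: The receptive field on the input at this output position is [3 1 8 / 6 2 4]. Elementwise product with the kernel and sum: 3·3 + 1·2 + 2·3 + 4·-1.
Output[0,1]: The receptive field on the input at this output position is [8 4 3 / 4 11 8]. Elementwise product with the kernel and sum: 8·3 + 4·2 + 11·3 + 8·-1.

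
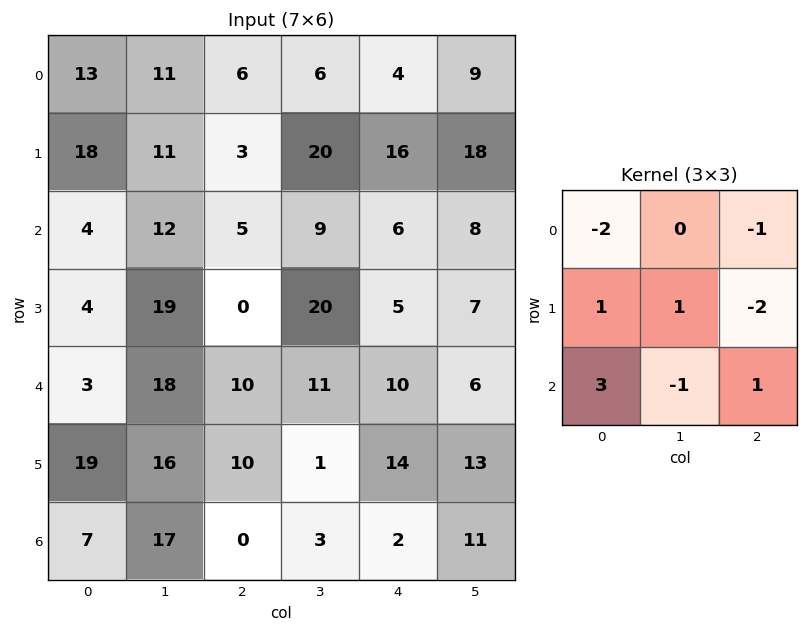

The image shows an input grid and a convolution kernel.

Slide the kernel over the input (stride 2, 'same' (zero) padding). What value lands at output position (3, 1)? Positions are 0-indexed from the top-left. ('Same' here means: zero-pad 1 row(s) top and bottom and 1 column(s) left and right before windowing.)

-22

The receptive field on the zero-padded input at this output position is [16 10 1 / 17 0 3 / 0 0 0]. Elementwise product with the kernel and sum: 16·-2 + 1·-1 + 17·1 + 0·1 + 3·-2 + 0·3 + 0·-1 + 0·1.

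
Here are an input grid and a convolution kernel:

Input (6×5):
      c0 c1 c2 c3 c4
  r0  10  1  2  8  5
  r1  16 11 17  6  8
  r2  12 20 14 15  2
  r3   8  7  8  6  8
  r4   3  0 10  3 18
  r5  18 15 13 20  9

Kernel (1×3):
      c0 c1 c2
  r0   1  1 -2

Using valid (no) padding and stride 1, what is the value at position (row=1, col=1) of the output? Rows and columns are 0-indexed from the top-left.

16

The receptive field on the input at this output position is [11 17 6]. Elementwise product with the kernel and sum: 11·1 + 17·1 + 6·-2.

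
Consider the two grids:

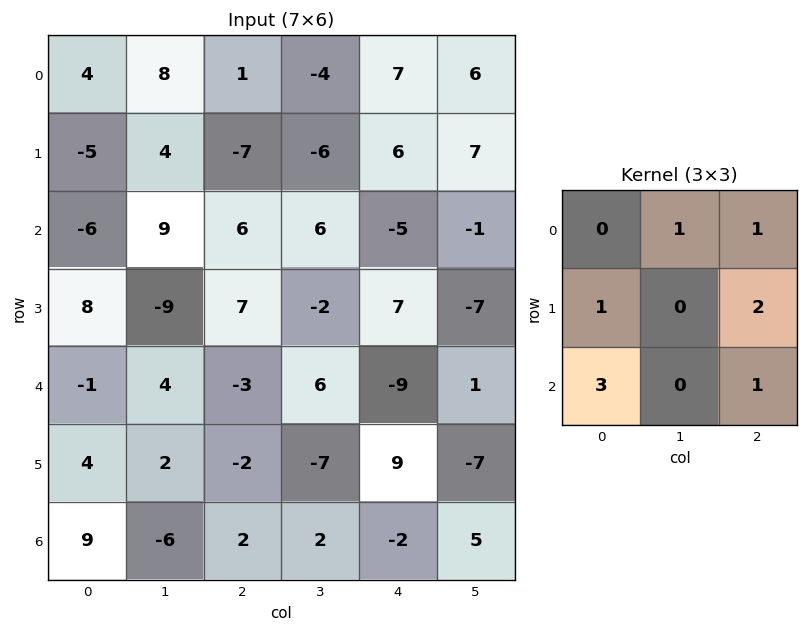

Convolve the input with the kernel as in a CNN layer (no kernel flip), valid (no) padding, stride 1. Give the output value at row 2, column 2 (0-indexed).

4

The receptive field on the input at this output position is [6 6 -5 / 7 -2 7 / -3 6 -9]. Elementwise product with the kernel and sum: 6·1 + -5·1 + 7·1 + 7·2 + -3·3 + -9·1.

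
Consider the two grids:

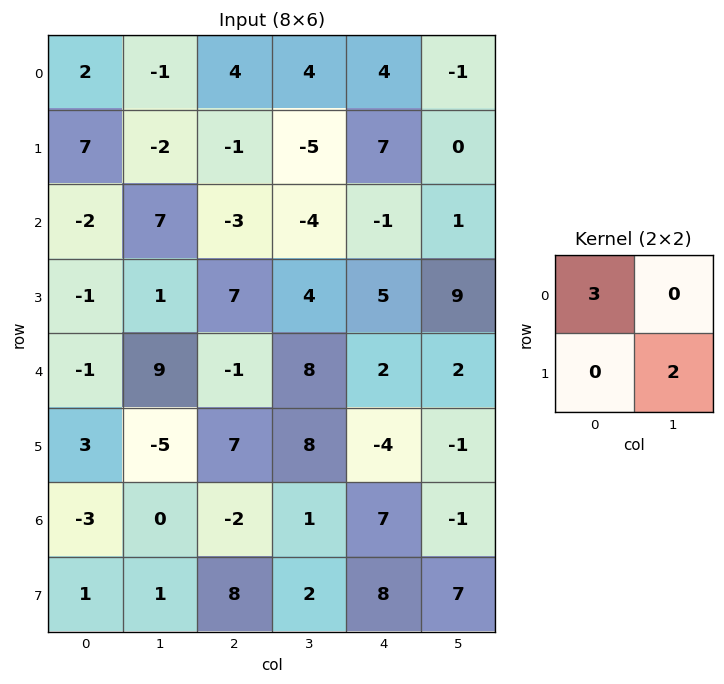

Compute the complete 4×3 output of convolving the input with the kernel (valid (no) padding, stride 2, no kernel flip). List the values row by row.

2 2 12
-4 -1 15
-13 13 4
-7 -2 35

Output[0,0]: The receptive field on the input at this output position is [2 -1 / 7 -2]. Elementwise product with the kernel and sum: 2·3 + -2·2.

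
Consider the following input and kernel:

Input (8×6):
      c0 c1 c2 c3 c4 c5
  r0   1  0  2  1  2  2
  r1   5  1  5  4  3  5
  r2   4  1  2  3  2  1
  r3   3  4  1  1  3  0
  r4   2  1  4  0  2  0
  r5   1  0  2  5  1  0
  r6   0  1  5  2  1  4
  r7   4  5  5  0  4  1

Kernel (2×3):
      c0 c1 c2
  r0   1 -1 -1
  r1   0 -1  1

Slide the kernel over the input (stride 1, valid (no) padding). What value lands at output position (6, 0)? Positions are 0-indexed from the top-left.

The receptive field on the input at this output position is [0 1 5 / 4 5 5]. Elementwise product with the kernel and sum: 0·1 + 1·-1 + 5·-1 + 5·-1 + 5·1.

-6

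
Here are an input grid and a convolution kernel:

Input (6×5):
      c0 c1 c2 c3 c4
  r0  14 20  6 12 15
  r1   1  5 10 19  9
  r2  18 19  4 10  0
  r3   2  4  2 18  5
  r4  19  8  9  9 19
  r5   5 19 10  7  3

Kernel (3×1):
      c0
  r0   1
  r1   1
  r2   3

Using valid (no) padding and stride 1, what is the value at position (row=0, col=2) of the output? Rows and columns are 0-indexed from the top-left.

The receptive field on the input at this output position is [6 / 10 / 4]. Elementwise product with the kernel and sum: 6·1 + 10·1 + 4·3.

28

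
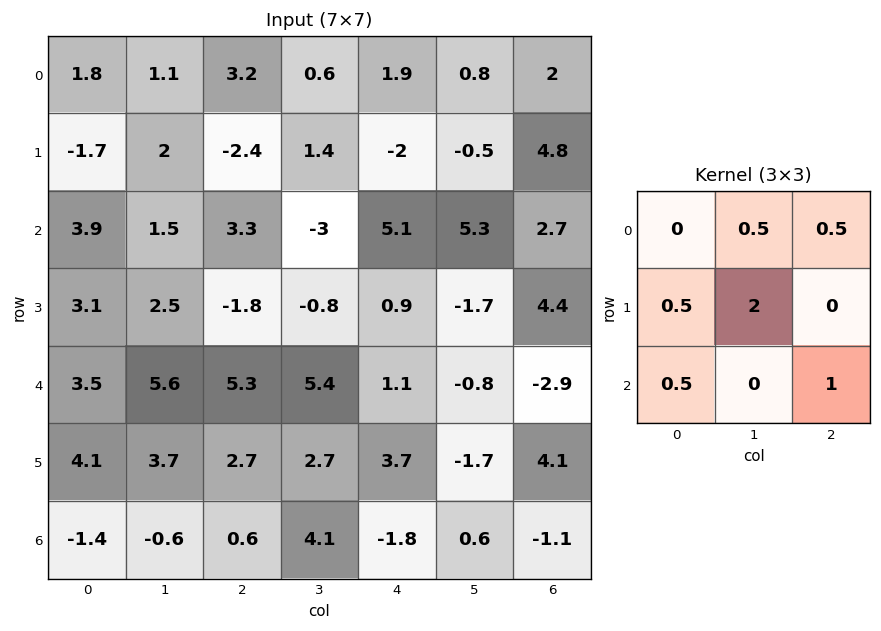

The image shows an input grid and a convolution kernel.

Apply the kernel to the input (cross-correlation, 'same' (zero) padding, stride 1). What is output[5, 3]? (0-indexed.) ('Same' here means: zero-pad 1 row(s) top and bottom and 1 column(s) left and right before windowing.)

8.5

The receptive field on the zero-padded input at this output position is [5.3 5.4 1.1 / 2.7 2.7 3.7 / 0.6 4.1 -1.8]. Elementwise product with the kernel and sum: 5.4·0.5 + 1.1·0.5 + 2.7·0.5 + 2.7·2 + 0.6·0.5 + -1.8·1.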